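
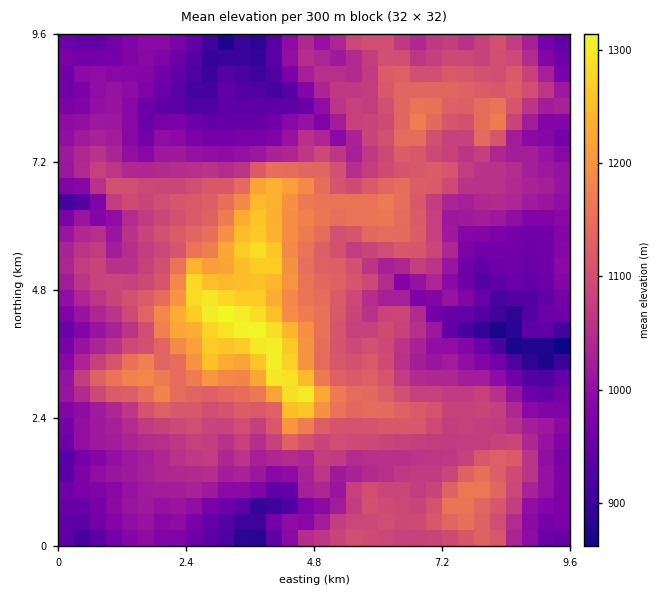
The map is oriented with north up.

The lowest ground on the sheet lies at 850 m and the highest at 1320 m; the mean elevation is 1060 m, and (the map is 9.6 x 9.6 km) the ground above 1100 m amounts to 28.9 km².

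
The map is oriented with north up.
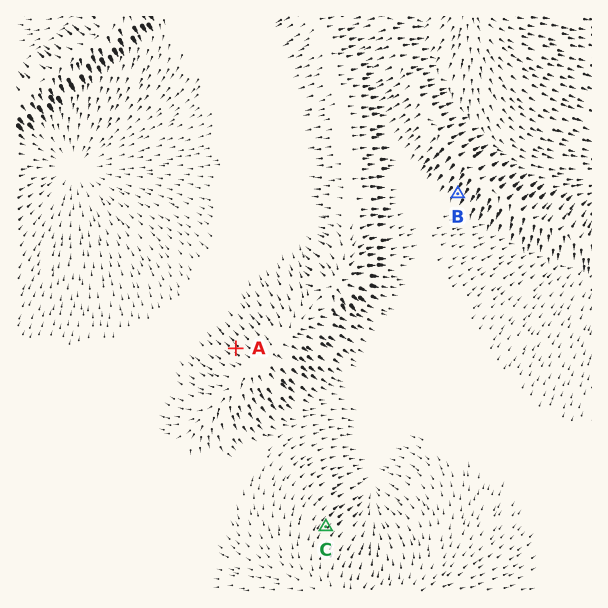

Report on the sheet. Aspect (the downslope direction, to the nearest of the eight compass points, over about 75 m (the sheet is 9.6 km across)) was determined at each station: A NW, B SW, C NE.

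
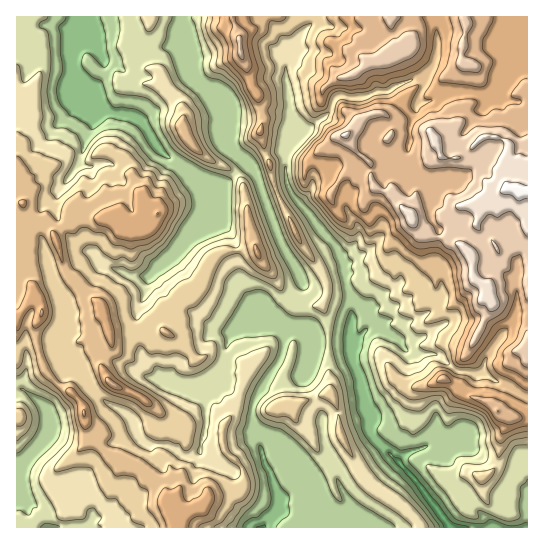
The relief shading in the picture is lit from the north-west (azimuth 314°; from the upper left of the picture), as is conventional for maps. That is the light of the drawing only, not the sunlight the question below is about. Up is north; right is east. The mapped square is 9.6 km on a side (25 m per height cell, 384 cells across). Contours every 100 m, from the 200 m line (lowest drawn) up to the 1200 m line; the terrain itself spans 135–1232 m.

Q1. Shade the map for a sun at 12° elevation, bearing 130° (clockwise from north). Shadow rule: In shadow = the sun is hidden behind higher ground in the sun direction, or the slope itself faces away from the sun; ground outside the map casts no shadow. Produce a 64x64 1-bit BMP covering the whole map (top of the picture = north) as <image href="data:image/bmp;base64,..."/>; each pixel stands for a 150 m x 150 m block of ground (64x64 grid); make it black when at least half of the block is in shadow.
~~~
<image width="64" height="64" href="data:image/bmp;base64,Qk0+AgAAAAAAAD4AAAAoAAAAQAAAAEAAAAABAAEAAAAAAAACAAATCwAAEwsAAAIAAAAAAAAA////AAAAAAAAQHABgABAAAgAYAHAAAAAmAHCAMAABACQAccAQAAMAIAB1wAAABAAoAH3AAAAEADwAD8AAAAgQPgAP4AAQA/w/ABsAAAA3/D+AEEAAAD/8H8AwYABAB/wfwABgAMAH/A/AAGAAw4B+D8AAYADDgHwPwAB5gMeBPC/AAHngBYEMP4AAff8HgZ4/gMB9/4cAPz+dgD3/h758GzgAGH+Pf/wYMAIYP49/jhhwAA8fn//PEPAAT5Gf/+eR0ABvwL//59HAAAeAP//30eBAAAA///PY8HAAAB+/+fj4cAAAH//w8dh4AAMY//Dx0HwABxH/+PEAfgAHEf/owwD/gAYcf+DDAD/ABh4/4McAP8EEPw/ARgAP4wwfB8BGAAf/GAsBAAYEB/44BYHABAAD/jgEwwAFCAH+cMDiAAWcAP7xwcMAA76Q/uOZ1+AH/9H+5423+AP70f3PzLf+A//b/9/MB/4B/+//3YwB/gD/N4fcAAAegHAOB74AHA6AeAgPvwAcYkL+Dh4/gTxwQ/4eHz/xvH4B/z4/v/A9vgP8fj+/+D/9Q/B+Pz//f/ABgP5/P///4AAE+P4/f/3gEA7h/n+D/gHYD8H+f+AeAJgPA/h/+AeAAF8D/H/4B4AAXgP8f/8DgABOA/x//+PAAC8D/D/8Y8AAPgf8P/wzwAA8B/gP9BPAA=="/>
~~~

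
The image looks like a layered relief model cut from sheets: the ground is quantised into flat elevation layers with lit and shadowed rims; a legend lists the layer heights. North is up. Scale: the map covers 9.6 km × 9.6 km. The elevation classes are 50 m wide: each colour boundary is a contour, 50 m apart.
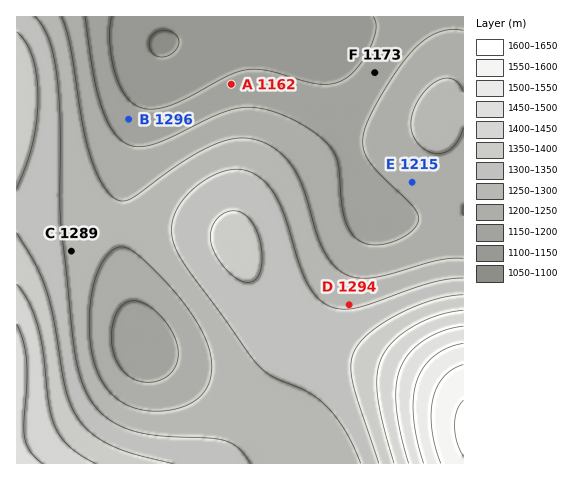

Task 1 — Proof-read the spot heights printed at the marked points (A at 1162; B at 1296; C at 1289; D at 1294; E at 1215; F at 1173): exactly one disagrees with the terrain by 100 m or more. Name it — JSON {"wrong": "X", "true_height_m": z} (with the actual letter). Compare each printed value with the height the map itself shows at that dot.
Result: {"wrong": "B", "true_height_m": 1171}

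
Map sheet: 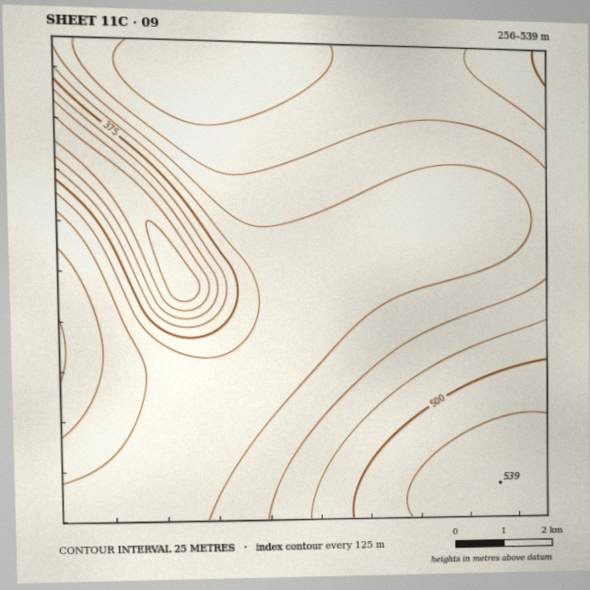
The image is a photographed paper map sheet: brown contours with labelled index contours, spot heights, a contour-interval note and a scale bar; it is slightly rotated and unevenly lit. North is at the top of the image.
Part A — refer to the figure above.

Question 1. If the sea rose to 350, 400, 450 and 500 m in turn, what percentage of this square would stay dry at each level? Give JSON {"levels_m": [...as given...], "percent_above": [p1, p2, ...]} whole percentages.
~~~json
{"levels_m": [350, 400, 450, 500], "percent_above": [93, 88, 41, 10]}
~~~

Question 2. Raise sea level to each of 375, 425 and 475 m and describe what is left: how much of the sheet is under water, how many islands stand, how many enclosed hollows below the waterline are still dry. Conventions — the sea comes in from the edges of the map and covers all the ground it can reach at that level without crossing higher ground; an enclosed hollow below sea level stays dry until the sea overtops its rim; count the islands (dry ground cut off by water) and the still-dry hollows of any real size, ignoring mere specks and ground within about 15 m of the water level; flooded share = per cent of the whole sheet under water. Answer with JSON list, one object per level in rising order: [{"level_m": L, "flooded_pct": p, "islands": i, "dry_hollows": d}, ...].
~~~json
[{"level_m": 375, "flooded_pct": 9, "islands": 0, "dry_hollows": 0}, {"level_m": 425, "flooded_pct": 39, "islands": 0, "dry_hollows": 0}, {"level_m": 475, "flooded_pct": 78, "islands": 0, "dry_hollows": 0}]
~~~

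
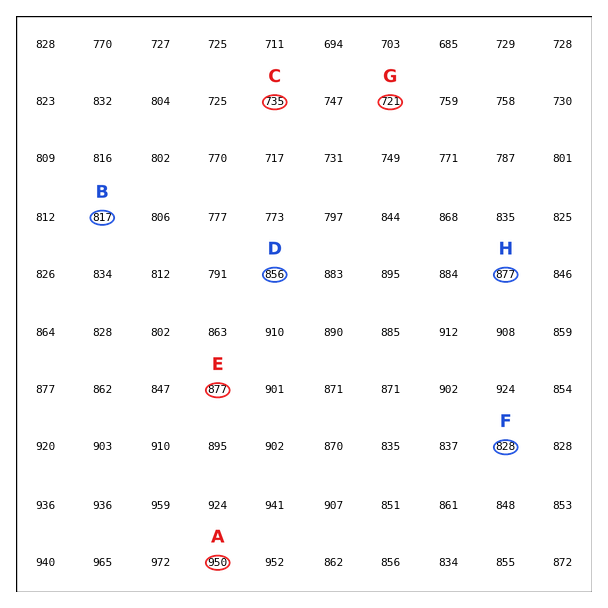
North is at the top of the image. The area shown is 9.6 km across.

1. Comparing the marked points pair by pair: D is higher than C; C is lower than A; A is higher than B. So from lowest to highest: C B D A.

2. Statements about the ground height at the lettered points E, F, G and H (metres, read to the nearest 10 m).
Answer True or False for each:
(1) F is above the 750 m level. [True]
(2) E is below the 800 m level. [False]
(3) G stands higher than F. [False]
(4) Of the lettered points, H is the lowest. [False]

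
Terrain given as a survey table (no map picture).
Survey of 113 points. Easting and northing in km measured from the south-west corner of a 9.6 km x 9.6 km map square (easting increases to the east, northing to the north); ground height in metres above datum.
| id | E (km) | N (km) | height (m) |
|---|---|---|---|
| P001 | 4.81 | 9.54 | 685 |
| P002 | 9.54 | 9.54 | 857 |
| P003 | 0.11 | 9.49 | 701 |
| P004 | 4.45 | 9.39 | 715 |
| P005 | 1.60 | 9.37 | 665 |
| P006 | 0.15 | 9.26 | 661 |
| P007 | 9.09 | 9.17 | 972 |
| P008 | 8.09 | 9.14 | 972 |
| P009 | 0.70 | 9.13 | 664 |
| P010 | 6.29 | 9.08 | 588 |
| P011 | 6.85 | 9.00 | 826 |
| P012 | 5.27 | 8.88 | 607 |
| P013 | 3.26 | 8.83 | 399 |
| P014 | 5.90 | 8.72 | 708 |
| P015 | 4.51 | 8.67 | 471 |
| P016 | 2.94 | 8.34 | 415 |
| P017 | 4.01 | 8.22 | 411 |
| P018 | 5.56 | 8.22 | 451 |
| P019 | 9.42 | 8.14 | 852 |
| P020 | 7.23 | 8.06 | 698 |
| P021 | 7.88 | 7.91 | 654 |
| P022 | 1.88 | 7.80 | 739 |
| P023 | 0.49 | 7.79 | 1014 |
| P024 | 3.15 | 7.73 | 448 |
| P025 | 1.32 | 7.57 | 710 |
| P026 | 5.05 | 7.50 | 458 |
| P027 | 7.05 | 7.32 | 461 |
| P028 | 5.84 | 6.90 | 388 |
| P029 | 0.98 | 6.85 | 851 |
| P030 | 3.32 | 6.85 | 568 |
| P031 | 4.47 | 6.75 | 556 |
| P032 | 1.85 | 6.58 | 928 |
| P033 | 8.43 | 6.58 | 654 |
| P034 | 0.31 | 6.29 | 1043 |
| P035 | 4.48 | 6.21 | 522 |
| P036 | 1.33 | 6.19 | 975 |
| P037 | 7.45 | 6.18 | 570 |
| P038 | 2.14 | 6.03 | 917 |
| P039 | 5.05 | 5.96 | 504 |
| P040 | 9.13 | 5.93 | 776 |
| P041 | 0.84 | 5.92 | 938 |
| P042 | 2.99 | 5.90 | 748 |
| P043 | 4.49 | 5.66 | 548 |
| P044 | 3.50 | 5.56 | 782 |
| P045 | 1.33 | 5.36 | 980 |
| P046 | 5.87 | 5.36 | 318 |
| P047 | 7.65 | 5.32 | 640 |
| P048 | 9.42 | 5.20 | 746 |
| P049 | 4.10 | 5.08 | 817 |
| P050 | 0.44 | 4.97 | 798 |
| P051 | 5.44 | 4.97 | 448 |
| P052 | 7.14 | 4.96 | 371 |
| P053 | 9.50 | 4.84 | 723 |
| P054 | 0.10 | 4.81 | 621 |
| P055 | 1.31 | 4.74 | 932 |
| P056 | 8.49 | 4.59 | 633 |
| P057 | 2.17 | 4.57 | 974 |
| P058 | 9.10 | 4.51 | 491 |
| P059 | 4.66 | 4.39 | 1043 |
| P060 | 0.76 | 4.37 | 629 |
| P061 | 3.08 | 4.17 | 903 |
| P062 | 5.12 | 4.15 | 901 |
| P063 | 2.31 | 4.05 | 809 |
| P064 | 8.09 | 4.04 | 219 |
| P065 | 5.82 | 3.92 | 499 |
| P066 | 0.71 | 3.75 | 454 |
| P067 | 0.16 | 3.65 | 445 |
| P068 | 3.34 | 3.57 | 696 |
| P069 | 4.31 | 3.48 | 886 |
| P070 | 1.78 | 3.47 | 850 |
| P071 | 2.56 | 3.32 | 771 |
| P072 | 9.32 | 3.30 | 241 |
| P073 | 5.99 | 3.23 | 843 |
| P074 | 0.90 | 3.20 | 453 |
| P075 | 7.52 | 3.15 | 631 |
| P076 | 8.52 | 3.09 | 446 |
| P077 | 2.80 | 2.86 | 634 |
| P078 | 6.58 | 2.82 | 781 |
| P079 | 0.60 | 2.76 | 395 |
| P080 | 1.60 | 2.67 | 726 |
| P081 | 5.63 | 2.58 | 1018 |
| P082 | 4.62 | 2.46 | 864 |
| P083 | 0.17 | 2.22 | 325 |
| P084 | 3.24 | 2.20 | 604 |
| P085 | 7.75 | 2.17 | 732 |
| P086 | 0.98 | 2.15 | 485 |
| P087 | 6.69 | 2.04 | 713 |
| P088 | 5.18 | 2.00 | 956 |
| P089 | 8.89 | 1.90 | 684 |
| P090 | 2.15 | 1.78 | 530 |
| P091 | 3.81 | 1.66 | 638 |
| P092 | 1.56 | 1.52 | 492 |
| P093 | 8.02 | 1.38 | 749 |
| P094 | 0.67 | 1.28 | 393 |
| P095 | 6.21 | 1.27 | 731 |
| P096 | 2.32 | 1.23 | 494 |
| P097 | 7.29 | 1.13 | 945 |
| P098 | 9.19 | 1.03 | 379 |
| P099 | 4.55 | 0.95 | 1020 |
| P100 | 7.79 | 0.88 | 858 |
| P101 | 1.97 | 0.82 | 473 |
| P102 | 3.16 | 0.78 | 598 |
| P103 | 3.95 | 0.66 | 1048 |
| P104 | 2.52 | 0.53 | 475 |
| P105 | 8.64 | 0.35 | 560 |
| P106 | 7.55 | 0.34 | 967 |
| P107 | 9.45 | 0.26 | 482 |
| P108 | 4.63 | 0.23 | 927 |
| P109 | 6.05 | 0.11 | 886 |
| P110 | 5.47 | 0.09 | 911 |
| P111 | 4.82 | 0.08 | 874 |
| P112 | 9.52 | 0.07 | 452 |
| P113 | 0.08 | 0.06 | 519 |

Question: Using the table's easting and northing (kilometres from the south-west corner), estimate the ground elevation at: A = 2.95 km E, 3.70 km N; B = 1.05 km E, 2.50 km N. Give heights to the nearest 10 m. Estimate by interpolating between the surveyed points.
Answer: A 730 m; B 480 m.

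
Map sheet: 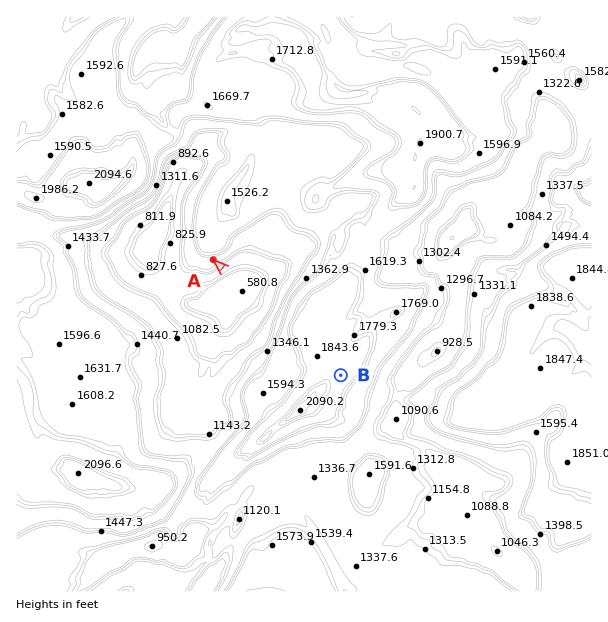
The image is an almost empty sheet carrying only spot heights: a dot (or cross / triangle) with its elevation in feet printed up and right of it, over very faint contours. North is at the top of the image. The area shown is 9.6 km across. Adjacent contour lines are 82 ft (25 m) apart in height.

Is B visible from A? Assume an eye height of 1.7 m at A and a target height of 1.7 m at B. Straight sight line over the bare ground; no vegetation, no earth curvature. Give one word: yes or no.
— no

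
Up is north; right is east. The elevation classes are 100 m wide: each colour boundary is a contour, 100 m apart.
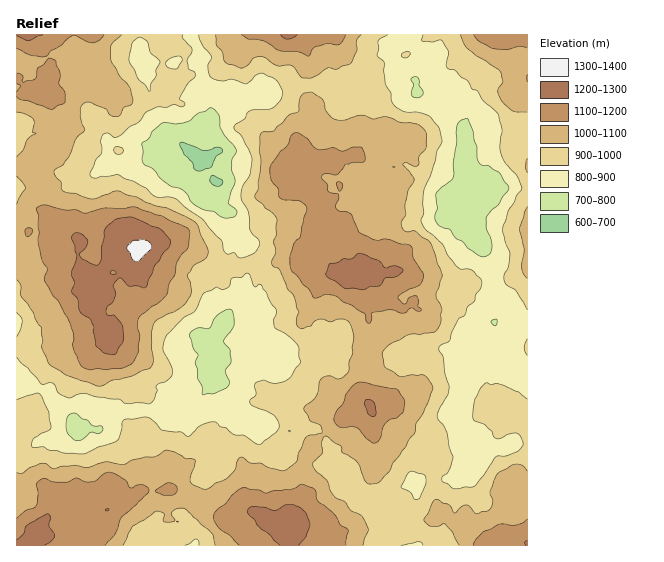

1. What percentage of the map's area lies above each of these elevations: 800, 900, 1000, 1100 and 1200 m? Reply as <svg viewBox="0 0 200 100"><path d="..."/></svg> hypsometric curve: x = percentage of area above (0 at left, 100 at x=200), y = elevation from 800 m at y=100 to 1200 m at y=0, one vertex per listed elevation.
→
<svg viewBox="0 0 200 100"><path d="M189 100l-42-25-56-25-52-25-31-25"/></svg>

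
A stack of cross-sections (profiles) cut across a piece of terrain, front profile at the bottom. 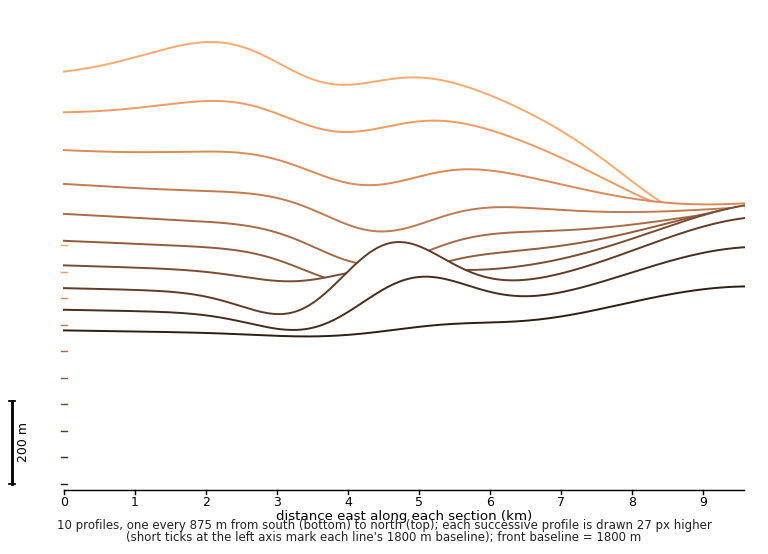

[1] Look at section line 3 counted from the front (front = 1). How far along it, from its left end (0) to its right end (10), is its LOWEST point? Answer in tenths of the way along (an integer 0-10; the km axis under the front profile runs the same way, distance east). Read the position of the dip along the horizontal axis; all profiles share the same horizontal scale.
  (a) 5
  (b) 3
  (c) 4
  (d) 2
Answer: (b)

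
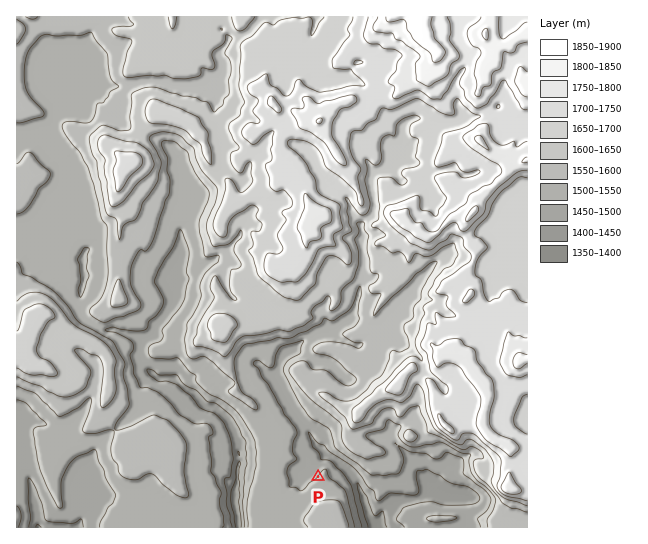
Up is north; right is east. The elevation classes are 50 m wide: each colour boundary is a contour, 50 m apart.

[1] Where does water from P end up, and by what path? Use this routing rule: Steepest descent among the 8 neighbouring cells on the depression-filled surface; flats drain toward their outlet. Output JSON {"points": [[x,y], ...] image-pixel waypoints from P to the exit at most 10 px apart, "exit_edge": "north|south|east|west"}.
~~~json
{"points": [[318, 477], [311, 466], [322, 458], [333, 458], [343, 466], [354, 477], [359, 487], [363, 498], [367, 509], [370, 519], [375, 527]], "exit_edge": "south"}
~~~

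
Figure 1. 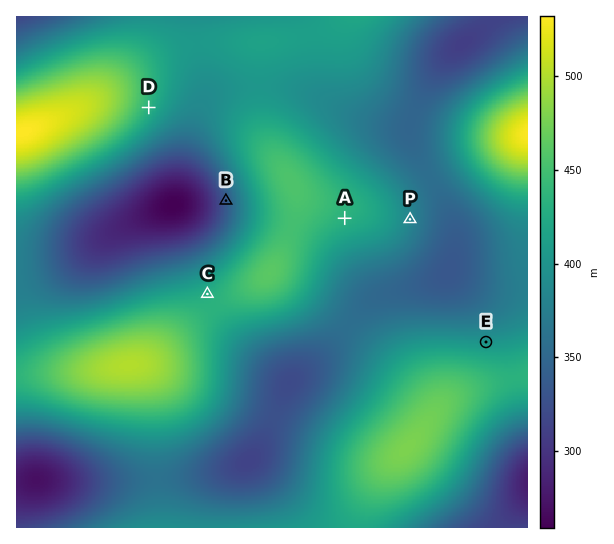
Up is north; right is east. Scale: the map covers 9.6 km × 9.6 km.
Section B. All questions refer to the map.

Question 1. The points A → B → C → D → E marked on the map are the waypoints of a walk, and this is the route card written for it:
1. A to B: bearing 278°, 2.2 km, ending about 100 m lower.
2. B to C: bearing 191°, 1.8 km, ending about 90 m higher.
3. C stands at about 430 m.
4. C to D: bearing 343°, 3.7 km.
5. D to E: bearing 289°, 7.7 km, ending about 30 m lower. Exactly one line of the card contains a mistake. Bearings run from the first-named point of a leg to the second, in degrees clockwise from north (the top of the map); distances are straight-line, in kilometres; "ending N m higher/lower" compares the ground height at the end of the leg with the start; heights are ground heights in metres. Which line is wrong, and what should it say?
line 5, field bearing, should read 125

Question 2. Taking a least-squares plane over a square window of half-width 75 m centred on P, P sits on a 4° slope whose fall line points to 96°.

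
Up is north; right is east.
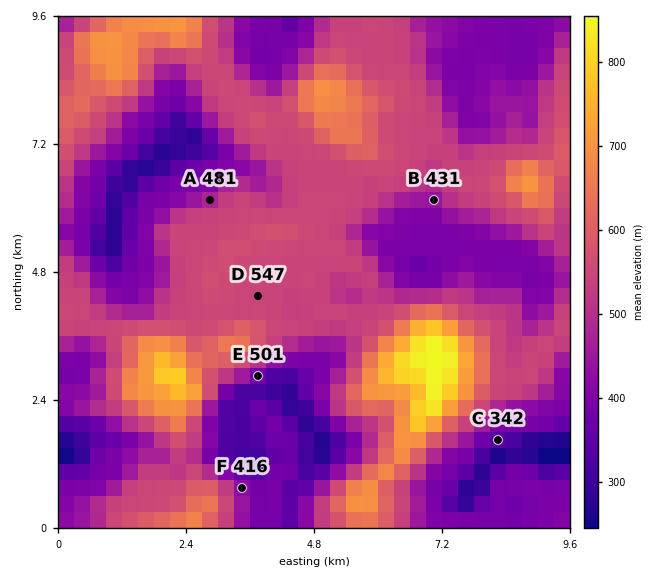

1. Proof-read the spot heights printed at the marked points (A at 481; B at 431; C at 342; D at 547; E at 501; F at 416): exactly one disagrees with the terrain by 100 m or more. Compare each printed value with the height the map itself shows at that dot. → E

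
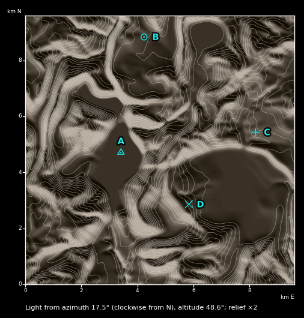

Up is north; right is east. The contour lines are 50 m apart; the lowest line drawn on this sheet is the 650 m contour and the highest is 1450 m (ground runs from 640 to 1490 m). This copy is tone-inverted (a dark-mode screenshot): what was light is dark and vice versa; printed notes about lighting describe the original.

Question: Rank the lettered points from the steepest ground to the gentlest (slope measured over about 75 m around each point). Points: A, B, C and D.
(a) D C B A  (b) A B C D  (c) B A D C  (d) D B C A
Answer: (a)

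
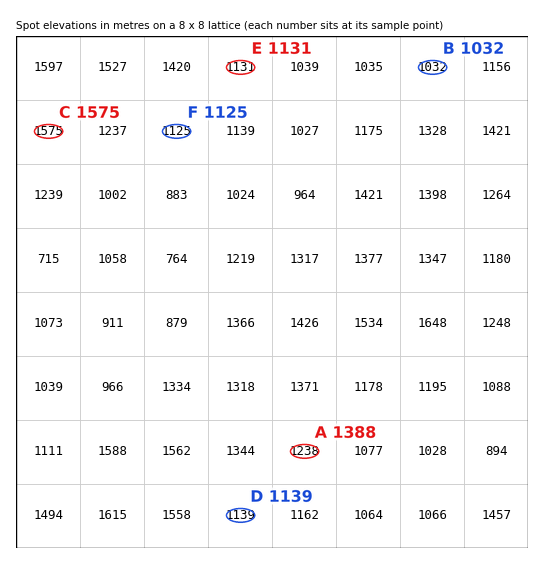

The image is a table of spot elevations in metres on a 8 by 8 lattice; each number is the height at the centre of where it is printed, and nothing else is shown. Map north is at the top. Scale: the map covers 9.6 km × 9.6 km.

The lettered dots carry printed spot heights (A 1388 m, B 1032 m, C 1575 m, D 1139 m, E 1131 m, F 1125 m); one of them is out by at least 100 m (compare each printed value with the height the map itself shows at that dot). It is A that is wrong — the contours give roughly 1238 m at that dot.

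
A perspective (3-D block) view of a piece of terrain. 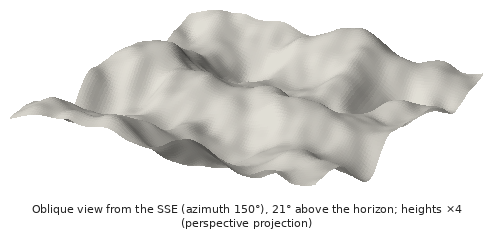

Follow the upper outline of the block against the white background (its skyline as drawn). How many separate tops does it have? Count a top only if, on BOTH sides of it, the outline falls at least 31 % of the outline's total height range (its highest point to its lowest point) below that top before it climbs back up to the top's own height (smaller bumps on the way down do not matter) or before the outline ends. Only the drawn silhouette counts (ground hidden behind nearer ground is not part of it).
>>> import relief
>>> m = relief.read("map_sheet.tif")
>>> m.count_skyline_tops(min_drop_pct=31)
1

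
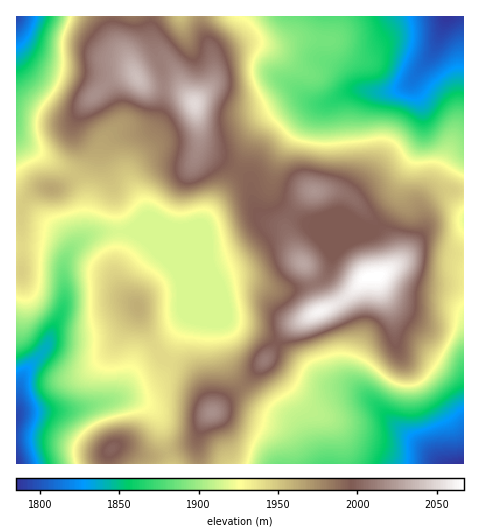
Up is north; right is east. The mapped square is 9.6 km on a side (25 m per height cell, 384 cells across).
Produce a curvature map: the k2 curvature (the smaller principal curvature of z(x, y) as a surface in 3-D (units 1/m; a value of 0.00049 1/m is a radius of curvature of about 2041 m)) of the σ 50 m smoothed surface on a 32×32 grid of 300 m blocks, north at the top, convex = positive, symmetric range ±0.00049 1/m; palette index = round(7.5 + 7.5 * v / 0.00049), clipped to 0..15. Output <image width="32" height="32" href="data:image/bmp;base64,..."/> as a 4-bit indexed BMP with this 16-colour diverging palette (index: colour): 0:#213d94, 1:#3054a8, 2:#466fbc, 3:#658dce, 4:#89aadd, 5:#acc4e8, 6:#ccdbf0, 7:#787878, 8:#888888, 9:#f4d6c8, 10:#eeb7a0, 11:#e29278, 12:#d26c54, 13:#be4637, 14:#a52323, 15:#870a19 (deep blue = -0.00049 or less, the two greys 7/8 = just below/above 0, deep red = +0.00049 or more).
<image width="32" height="32" href="data:image/bmp;base64,Qk12AgAAAAAAAHYAAAAoAAAAIAAAACAAAAABAAQAAAAAAAACAAATCwAAEwsAABAAAAAAAAAAlD0hAKhUMAC8b0YAzo1lAN2qiQDoxKwA8NvMAHh4eACIiIgAyNb0AKC37gB4kuIAVGzSADdGvgAjI6UAGQqHADd3eqhnZHdYhWeHeId4dWdIh2m6hUWGRmVnd3eHd0Z4SHZXmXVEZnZmd3eIiGNWdyRDIiNERIu5VWZ4iIYldmYVVVMjRmR5llVWZ3dSNWZmCKiIdmdld3VWVWZmMlZ3ZQOYd4dndWdlWIVVZUSKl3RARniIZ3Z3dWuVRGVVmoZzkwV3h2d2d2VnMkM1VYhWg4YFh3d3ZmVUVFeHUzRmaJR4EHiIiGV3dFd3mYZEV4d1iWBoiJlld3NoZGl2VnZ3VphgV4eIdXd0dkMANniGVleYUHiHd2Z3ZmVnhAaomHRHh1FpmHZnd1VmebcjmImlN3dkRndmd3dFd2dzcxNXdjd3ZlREZ3d2Noh2Vnd1RmdkdlZ2ZlZEREeHh1V3Z2ZYdHV3ZolkRUM2h2ZnRYdld0V4qGaIVWmFNndmmXeGZodpeYZnd1Zpp1aIVph3d3VoiHY0Z3ZnZ4h2eFaHZ3eGSHVTR3Z3d1Z3dmhkdmd4mDVnNZl1Z3dlVmdnhVZmaJhDeEeYZURVVXdWZWZlZmaHQ3hVd4l0VjapVWZ2VVZ1ZkR4dVeZZIgml3dmVWZTMiNGd2ZVVmaXNmWIVEZ4hmd0NodWVWd3hVdFd0Nnd3d5l0R3VUeZd3V2J4dGd3eId4hkV0VYmIh3c0mVaGZ3iIeIhUdGVniHWHJmRHdXh4iHeIZW"/>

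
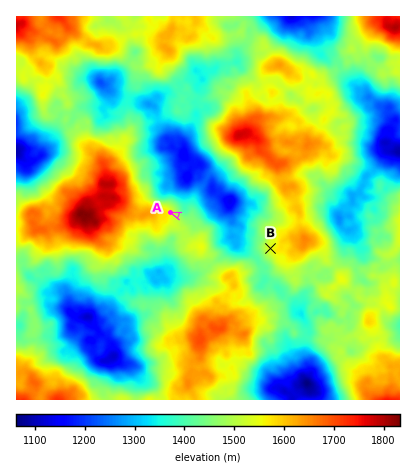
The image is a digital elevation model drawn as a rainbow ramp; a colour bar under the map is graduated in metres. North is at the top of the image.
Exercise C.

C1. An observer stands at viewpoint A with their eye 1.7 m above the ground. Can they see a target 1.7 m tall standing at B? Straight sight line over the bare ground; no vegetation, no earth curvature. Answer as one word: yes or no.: yes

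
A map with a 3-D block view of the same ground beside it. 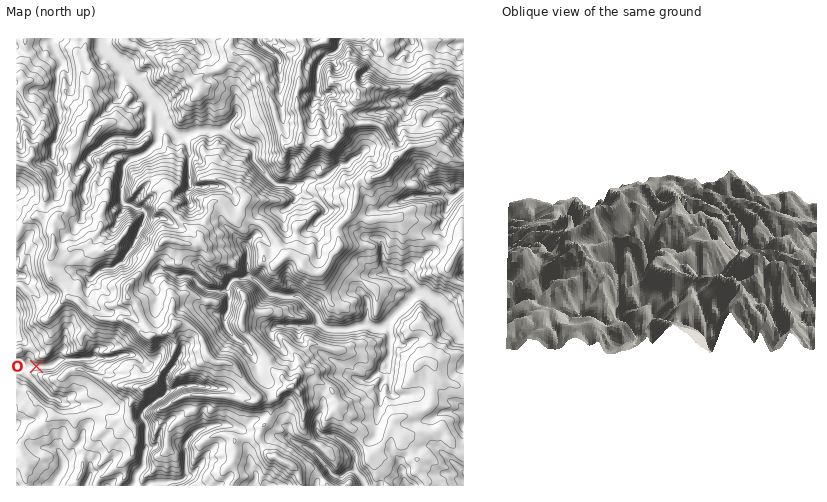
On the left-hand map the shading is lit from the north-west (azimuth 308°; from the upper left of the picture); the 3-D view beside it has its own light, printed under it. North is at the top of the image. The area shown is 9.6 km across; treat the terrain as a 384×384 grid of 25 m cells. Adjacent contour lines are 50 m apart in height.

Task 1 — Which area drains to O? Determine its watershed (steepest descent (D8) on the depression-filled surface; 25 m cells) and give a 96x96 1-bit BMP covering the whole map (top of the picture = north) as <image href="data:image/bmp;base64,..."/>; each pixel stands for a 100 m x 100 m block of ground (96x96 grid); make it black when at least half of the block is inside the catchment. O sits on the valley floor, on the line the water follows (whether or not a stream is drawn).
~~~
<image width="96" height="96" href="data:image/bmp;base64,Qk2+BAAAAAAAAD4AAAAoAAAAYAAAAGAAAAABAAEAAAAAAIAEAAATCwAAEwsAAAIAAAAAAAAA////AAAAAAAAAAAAAAAAAAAAAAAAAAAAAAAAAAAAAAAAAAAAAAAAAAAAAAAAAAAAAAAAAAAAAAAAAAAAAAAAAAAAAAAAAAAAAAAAAAAAAAAAAAAAAAAAAAAAAAAAAAAAAAAAAAAAAAAAAAAAAAAAAAAAAAAAAAAAAAAAAAAAAAAAAAAAAAAAAAAAAAAAAAAAAAAAAAAAAAAAAAAAAAAAAAAAAAAAAAAAAAAAAAAAAAAAAAAAAAAAAAAAAAAAAAAAAAAAAAAAAAAAAAAAAAAAAAAAAAAAAAAAAAAAAAAAAAAAAAAAAAAAAAAAAAAAAAAAAAAAAAAAAAAAAAAAAAAAAAAAAAAAAAP4AAAAAAAAAAAAAA/8AAAAAAAAAAADwH/8AAAAAAAAAAAP4f/+AAAAAAAAAAAP////AAAAAAAAAAAP////gAAAAAAAAAAH////gAAAAAAAAAAB////wAAAAAAAAAAB////wAAAAAAAAAAB////wAAAAAAAAAAB////wAAAAAAAAAAB///jwAAAAAAAAAAB///AAAAAAAAAAAAB//+AAAAAAAAAAAAB//8AAAAAAAAAAAAB/4AAAAAAAAAAAAAA/gAAAAAAAAAAAAAAfAAAAAAAAAAAAAAAOAAAAAAAAAAAAAAAAAAAAAAAAAAAAAAAAAAAAAAAAAAAAAAAAAAAAAAAAAAAAAAAAAAAAAAAAAAAAAAAAAAAAAAAAAAAAAAAAAAAAAAAAAAAAAAAAAAAAAAAAAAAAAAAAAAAAAAAAAAAAAAAAAAAAAAAAAAAAAAAAAAAAAAAAAAAAAAAAAAAAAAAAAAAAAAAAAAAAAAAAAAAAAAAAAAAAAAAAAAAAAAAAAAAAAAAAAAAAAAAAAAAAAAAAAAAAAAAAAAAAAAAAAAAAAAAAAAAAAAAAAAAAAAAAAAAAAAAAAAAAAAAAAAAAAAAAAAAAAAAAAAAAAAAAAAAAAAAAAAAAAAAAAAAAAAAAAAAAAAAAAAAAAAAAAAAAAAAAAAAAAAAAAAAAAAAAAAAAAAAAAAAAAAAAAAAAAAAAAAAAAAAAAAAAAAAAAAAAAAAAAAAAAAAAAAAAAAAAAAAAAAAAAAAAAAAAAAAAAAAAAAAAAAAAAAAAAAAAAAAAAAAAAAAAAAAAAAAAAAAAAAAAAAAAAAAAAAAAAAAAAAAAAAAAAAAAAAAAAAAAAAAAAAAAAAAAAAAAAAAAAAAAAAAAAAAAAAAAAAAAAAAAAAAAAAAAAAAAAAAAAAAAAAAAAAAAAAAAAAAAAAAAAAAAAAAAAAAAAAAAAAAAAAAAAAAAAAAAAAAAAAAAAAAAAAAAAAAAAAAAAAAAAAAAAAAAAAAAAAAAAAAAAAAAAAAAAAAAAAAAAAAAAAAAAAAAAAAAAAAAAAAAAAAAAAAAAAAAAAAAAAAAAAAAAAAAAAAAAAAAAAAAAAAAAAAAAAAAAAAAAAAAAAAAAAAAAAAAAAAAAAAAAAAAAAAAAAAAAAAAAAAAAAAAAAAAAAAAAAAAAAAAAAAAAAAAAAAAAAAAAAAAAAAAAA="/>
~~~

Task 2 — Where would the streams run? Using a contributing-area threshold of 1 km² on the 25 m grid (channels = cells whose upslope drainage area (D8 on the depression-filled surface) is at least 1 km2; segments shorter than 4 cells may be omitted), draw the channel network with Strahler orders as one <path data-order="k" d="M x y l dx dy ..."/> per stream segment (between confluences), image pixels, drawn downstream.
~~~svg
<path data-order="2" d="M355 471l8 9 0 2 2 3"/><path data-order="1" d="M63 462l-1 8-7 10-2 5"/><path data-order="1" d="M297 443l12 6 5 4 14 15 1 3 6 5 7 0 7-5 6 0"/><path data-order="1" d="M335 436l13 9 6 7 1 2 0 17"/><path data-order="1" d="M204 428l-7 3-11 12 0 34-3 3-7 2-25 1-4 2"/><path data-order="1" d="M60 401l0-1-4-2-4 0-3-1-24-25 0-2-3-2"/><path data-order="1" d="M381 389l0-4 3-5 0-9 2-2"/><path data-order="1" d="M178 387l-6 4-4 0-6 7-4 1-5 5-3 1-9 9 2 5 3 3 0 27-2 7 0 10-7 8-1 2 0 6-3 3"/><path data-order="1" d="M361 380l8 0 12-10 5-1"/><path data-order="2" d="M22 368l-5 0"/><path data-order="2" d="M388 368l0-10 2-3 0-25-2-4 2-6"/><path data-order="1" d="M112 358l-15 0-3-1-2 1-9 0-1 1-22 0-7 6-4 1-21 0-1 2-5 0"/><path data-order="1" d="M231 334l-3-4-3-4 0-10 4-7 0-16-1-1 0-4"/><path data-order="1" d="M283 326l31 0 1-2 6 0"/><path data-order="2" d="M321 324l4 4 3 1 21 0 8-3 7 0 1-2 5 2 4 2 7 0 9-8"/><path data-order="3" d="M390 320l24-25 5-2"/><path data-order="3" d="M419 293l4 0 8 6 6 2 10 11 5 10 4 7 7 6"/><path data-order="2" d="M228 288l2-6 4-3 8 0 7-2"/><path data-order="1" d="M90 279l1 0 8-8 5-3 8 0 6-4 4-1 14-21 0-3 9-21 0-6-4-3-4 0-8-5-4 0-3-2 0-19 2-7 0-9 7-8 14-5 13-13 0-13 2-4 0-8"/><path data-order="2" d="M249 277l7 3 15 14 6 0 6 2 15 0 2 2 16 16 3 6 0 3 2 1"/><path data-order="1" d="M395 273l2 0 3 2 5 0 12 12 2 6"/><path data-order="1" d="M159 270l10 2 7 5 6 0 1-2 7 2 3 1 7 8 8 5 16 0 4-3"/><path data-order="1" d="M246 246l2 3 0 26 1 2"/><path data-order="1" d="M326 209l0-1-10-10-2-1-5 0-7-3-7-7-4 0-1-1"/><path data-order="1" d="M421 196l33 0"/><path data-order="2" d="M454 196l9-7"/><path data-order="1" d="M85 190l2-9 5-11 0-4-4-7 1-4 5-4 5-3 9-8 4-2 14 0 1 1 9 0 2-1 9-11 0-16 1-4 3-2 0-5"/><path data-order="2" d="M290 186l-13-2-3-1-19-22-2-2 0-10-2-2-13-5-13-10-3-1"/><path data-order="1" d="M189 184l0-33-4-13-3 0-2-3"/><path data-order="1" d="M351 160l-4 5-6 0-2 1-10 9-8 5-14 0-3 3-4 1-10 2"/><path data-order="1" d="M54 144l3-5 0-6 3-6 0-16-4-11 0-15 1-1 0-13 5-8-1-3-6-7 0-3-3-6 0-5"/><path data-order="2" d="M180 135l-4 0-12-12-2 0-2-7"/><path data-order="2" d="M222 131l-25 0-8 3-9 1"/><path data-order="2" d="M160 116l-2-9-7-7"/><path data-order="1" d="M237 111l-1 6-14 14"/><path data-order="1" d="M412 102l14-9 9-1 10-7 9 3 2 2 3 7 4 3"/><path data-order="2" d="M151 100l-7-11-38-38-3-5 0-7"/><path data-order="1" d="M318 93l0-23 1-1 0-4 3-5 5-5 6-1 3-3 4-4 0-6 3-2 21 0"/><path data-order="1" d="M279 61l0-3-6-5-11-7-4-4 0-3"/><path data-order="1" d="M164 39l-19 0"/>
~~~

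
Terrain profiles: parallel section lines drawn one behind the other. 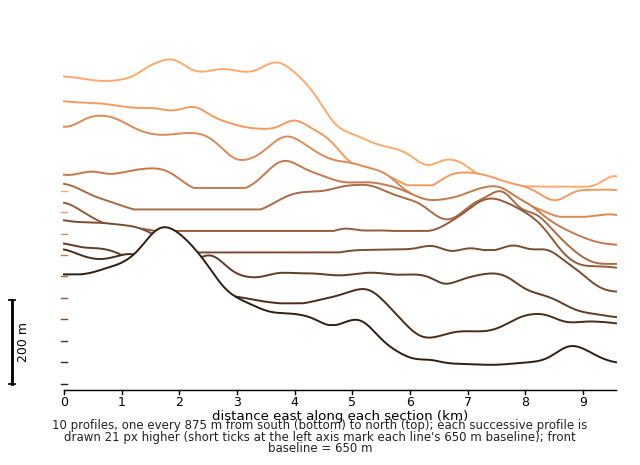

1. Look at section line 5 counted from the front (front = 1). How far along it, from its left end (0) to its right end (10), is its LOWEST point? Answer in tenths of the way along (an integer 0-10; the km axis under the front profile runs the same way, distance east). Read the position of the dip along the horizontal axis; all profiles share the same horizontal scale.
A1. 10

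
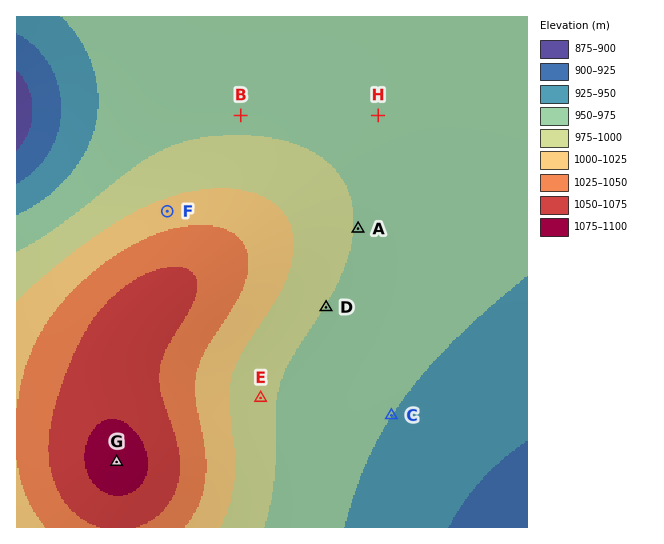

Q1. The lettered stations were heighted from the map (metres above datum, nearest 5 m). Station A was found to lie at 975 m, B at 970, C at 950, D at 975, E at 980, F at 1010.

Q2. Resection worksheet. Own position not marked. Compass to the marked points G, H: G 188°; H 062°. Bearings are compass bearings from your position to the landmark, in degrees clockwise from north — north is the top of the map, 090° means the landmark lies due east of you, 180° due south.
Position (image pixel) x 148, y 238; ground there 1025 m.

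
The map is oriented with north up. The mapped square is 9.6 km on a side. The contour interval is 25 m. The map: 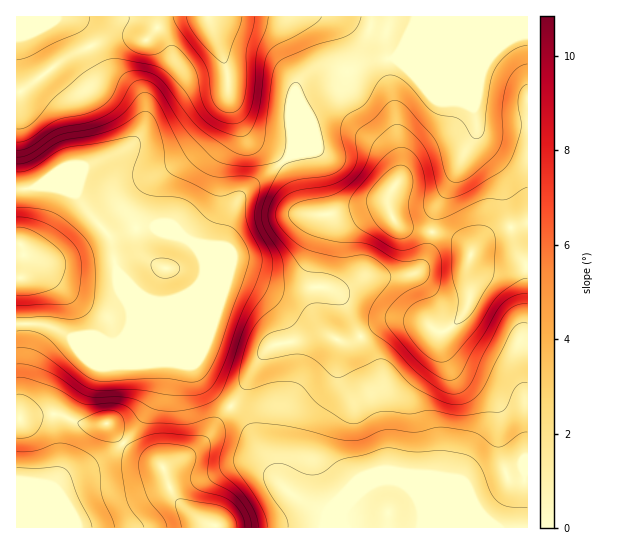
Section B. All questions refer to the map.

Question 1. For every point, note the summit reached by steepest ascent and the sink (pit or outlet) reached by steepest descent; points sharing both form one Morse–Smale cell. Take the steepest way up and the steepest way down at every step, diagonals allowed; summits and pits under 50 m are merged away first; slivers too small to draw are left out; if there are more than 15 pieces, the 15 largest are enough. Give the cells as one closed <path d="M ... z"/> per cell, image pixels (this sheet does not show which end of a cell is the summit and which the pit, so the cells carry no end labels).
<path d="M527 16l-110 0-8 21-15 22-25 2-20 10-31-2-12 6-7 7-8 24 1 44-3 7-49 40-12 25-5 27-6 10-12 12-5 12-15 13-18 5-14 1 24 24 23 51 26 26 5 2 5-4 19-35 8-12 10-9 42-9 15 0 11 5 10 0 24-14 18-7 32 3 10 8 7 1 8-4 13-13 8-21-3-31 4-12 15-15 11-5 30-9z"/><path d="M415 16l-398 0-1 173 37-2 22 6 16 22 18 20 8 36 24 24 13 6 13 0 18-5 15-13 5-12 12-12 7-14 4-23 12-25 49-40 3-7-1-44 8-24 7-7 12-6 31 2 20-10 25-2 17-25 5-13z"/><path d="M527 223l-25 6-15 7-15 15-4 12 3 26-2 12-6 14-17 16-11 0-8-7-9-3-25-1-18 7-24 14-10 0-11-5-15 0-42 9-10 9-22 39-10 13 17 19 11 21 10 13 11 24 18 16 27 14-2 15 10 0 14-22 15-15 20-11 19 3 12 10 8 17 1 18 99-1 3-13 0-32 1-8 3-3z"/><path d="M118 272l1 9 12 28-2 18-4 8-7 6-8 2-7-4-28 0-24-12-10-3-25 1 0 93 6 1 17-4 22 0 21 9 25 0 24 27 27 12 5 5 24-12 11-8 33-42-12-9-19-20-23-51-27-27-9-4z"/><path d="M61 415l-22 0-23 4 1 109 198-1-17-8-22-20-7-12-5-18-6-6-27-12-24-27-25 0z"/><path d="M53 187l-19 0-18 3 0 133 31 2 28 14 28 0 7 4 8-2 7-6 4-8 2-18-14-32-6-39-20-23-16-22z"/><path d="M231 407l-33 41-11 8-23 11 5 20 7 12 22 20 12 6 4 0 1 3 107 0 3-7 0-8-27-14-18-16-11-24-10-13-11-21z"/><path d="M391 480l-13 1-16 10-15 15-14 21 88 1 0-18-5-13-10-12z"/><path d="M527 472l-3 10-2 46 6-1z"/>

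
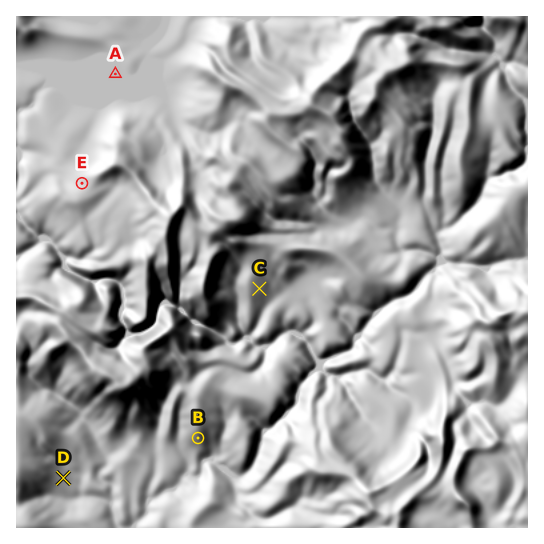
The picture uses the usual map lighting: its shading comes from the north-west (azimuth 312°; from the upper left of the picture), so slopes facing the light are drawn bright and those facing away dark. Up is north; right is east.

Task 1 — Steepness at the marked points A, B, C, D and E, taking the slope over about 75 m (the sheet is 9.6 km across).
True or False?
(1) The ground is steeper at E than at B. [False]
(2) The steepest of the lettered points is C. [False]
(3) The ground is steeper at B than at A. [True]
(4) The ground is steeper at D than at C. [False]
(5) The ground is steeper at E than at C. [False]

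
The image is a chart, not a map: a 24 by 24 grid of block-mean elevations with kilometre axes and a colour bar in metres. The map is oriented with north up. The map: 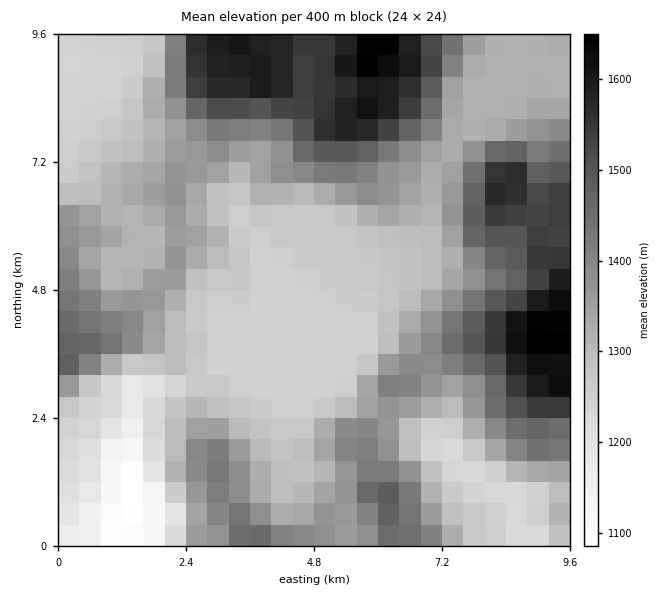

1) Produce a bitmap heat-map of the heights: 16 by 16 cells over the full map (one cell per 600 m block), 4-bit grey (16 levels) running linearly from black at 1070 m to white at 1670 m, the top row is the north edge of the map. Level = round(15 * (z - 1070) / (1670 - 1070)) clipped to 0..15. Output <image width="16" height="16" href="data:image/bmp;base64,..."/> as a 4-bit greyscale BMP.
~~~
<image width="16" height="16" href="data:image/bmp;base64,Qk32AAAAAAAAAHYAAAAoAAAAEAAAABAAAAABAAQAAAAAAIAAAAATCwAAEwsAABAAAAAAAAAAAAAAABEREQAiIiIAMzMzAERERABVVVUAZmZmAHd3dwCIiIgAmZmZAKqqqgC7u7sAzMzMAN3d3QDu7u4A////ACETeZiIqGVFMROIZnmnVEVCFYhlaIZFd0Mld1V4dFeaVDRlVFeHac2WRVRERYiK3qmGVEREaKzumIZVRFVXi96GZ2VFVVZ5vYdndVVVVnq8dmdlVVZ2jMxWd3Z4iHeMy1VniHm7mHiZRVerq83KdndEWM3czdt2ZkRY3dzO7IZm"/>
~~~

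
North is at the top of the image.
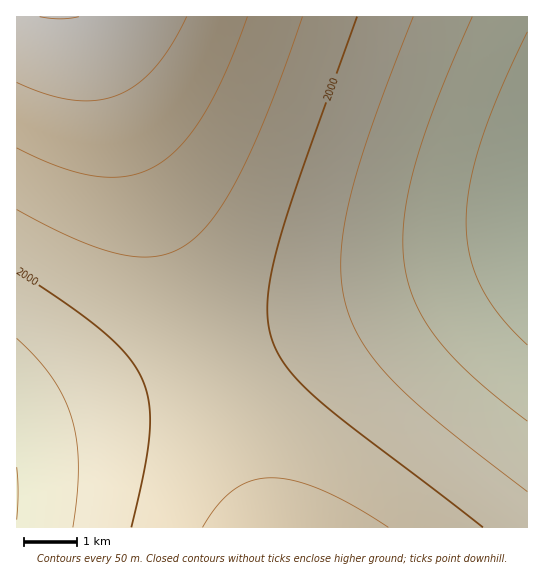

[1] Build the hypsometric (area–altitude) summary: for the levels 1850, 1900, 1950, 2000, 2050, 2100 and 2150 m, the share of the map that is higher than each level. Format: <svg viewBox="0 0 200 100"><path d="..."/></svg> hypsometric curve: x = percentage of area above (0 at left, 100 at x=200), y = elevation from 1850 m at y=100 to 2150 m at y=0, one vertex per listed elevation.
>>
<svg viewBox="0 0 200 100"><path d="M190 100l-19-17-29-16-42-17-54-17-23-16-14-17"/></svg>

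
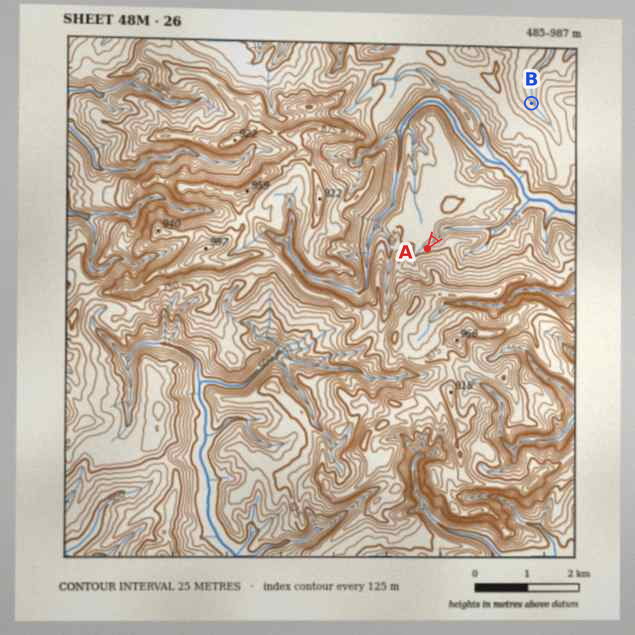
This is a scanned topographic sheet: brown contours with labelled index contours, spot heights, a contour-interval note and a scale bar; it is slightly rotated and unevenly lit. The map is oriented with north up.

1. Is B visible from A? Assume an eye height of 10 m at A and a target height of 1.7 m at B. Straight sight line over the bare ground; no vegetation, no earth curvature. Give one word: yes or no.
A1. no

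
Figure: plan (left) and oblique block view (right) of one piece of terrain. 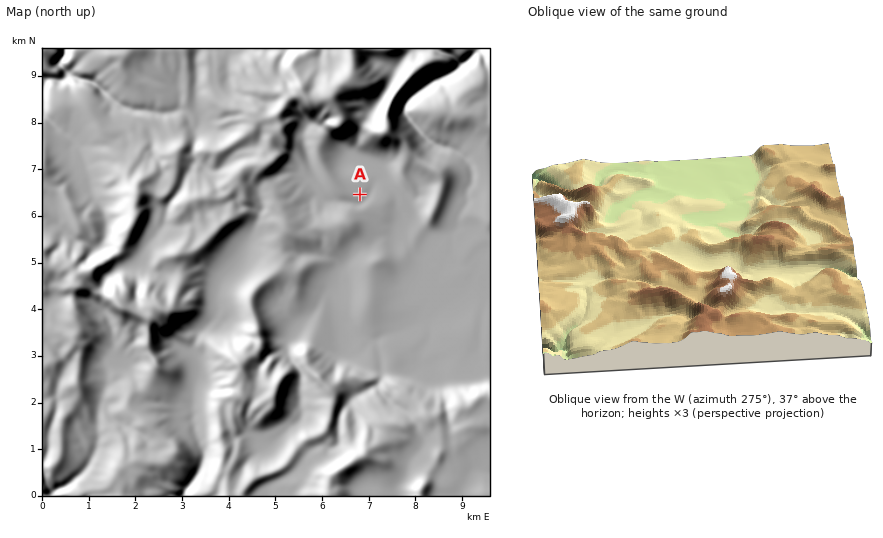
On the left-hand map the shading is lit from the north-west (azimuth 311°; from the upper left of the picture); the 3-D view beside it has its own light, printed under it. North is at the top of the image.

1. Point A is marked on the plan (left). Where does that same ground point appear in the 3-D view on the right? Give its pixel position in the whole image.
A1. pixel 635 212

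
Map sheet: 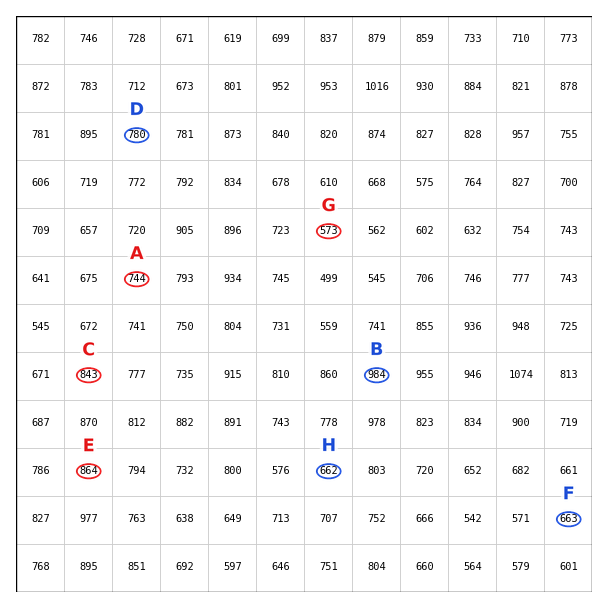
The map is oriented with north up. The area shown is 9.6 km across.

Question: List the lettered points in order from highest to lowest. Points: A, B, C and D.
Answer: B C D A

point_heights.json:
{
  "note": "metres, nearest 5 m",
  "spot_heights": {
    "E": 865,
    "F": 665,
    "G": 575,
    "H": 660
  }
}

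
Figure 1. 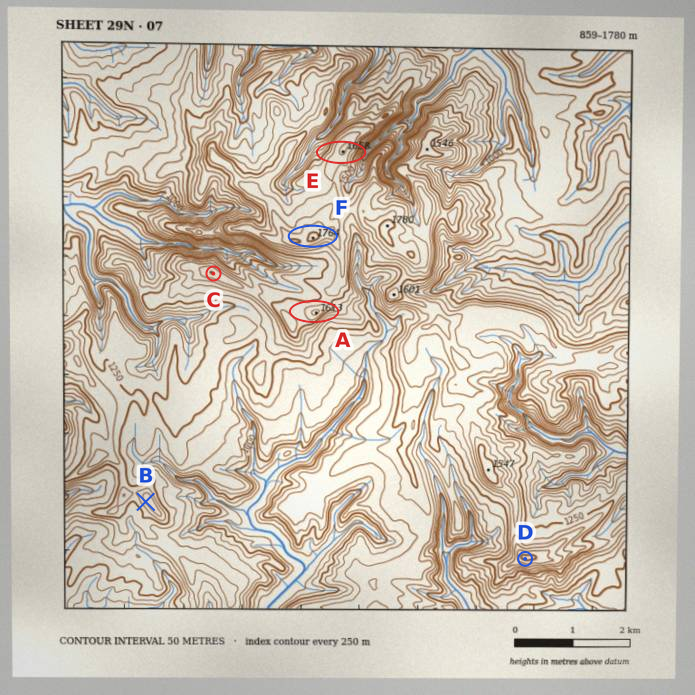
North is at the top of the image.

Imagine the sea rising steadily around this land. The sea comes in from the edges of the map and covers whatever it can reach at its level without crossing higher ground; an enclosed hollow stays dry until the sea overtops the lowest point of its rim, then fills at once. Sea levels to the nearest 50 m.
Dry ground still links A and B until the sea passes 1250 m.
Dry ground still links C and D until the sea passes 1350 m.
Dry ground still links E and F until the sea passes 1600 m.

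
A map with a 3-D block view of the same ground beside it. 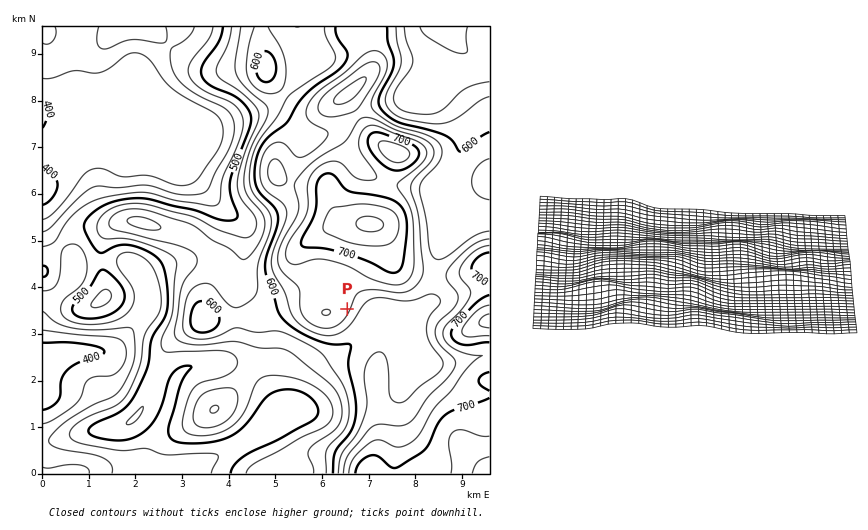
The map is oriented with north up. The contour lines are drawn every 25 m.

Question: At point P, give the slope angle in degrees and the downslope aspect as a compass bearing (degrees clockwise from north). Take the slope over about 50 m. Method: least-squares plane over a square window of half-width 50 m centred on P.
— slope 5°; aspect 109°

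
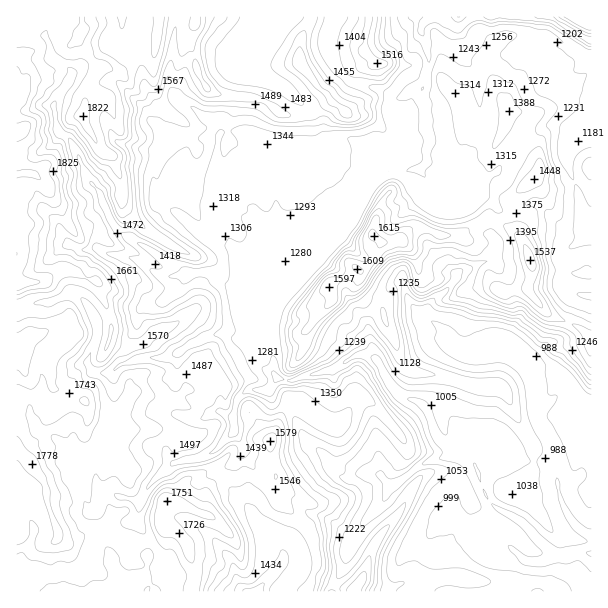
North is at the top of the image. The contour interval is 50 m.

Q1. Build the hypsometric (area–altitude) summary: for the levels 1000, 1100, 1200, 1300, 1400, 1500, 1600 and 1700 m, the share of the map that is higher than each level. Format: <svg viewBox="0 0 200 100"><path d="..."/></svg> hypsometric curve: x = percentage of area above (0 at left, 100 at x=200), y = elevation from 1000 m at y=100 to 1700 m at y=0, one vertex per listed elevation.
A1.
<svg viewBox="0 0 200 100"><path d="M187 100l-16-14-12-15-35-14-33-14-29-14-20-15-21-14"/></svg>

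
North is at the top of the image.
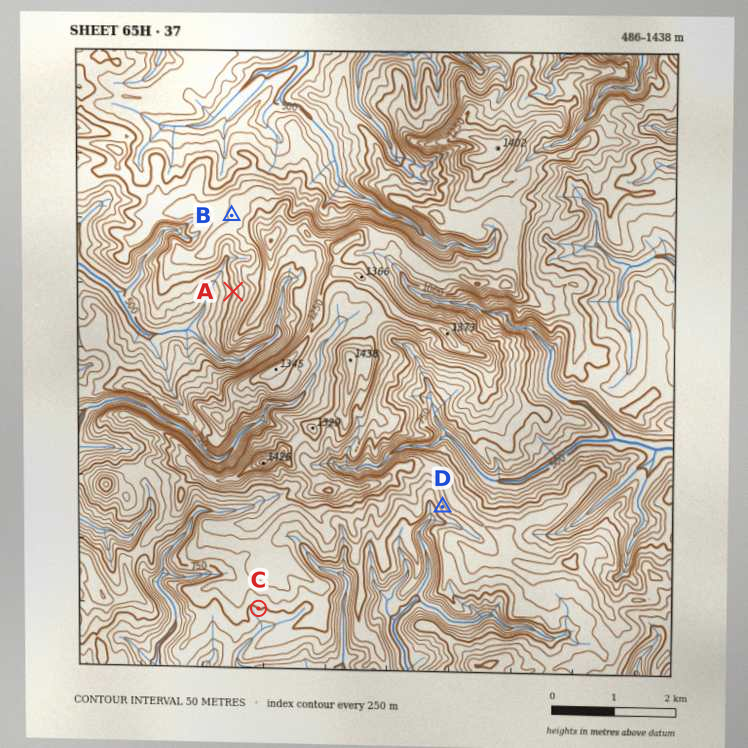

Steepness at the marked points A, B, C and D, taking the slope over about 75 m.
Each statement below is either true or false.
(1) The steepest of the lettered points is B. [false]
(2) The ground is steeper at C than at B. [true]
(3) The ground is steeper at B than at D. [false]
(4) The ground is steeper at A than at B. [true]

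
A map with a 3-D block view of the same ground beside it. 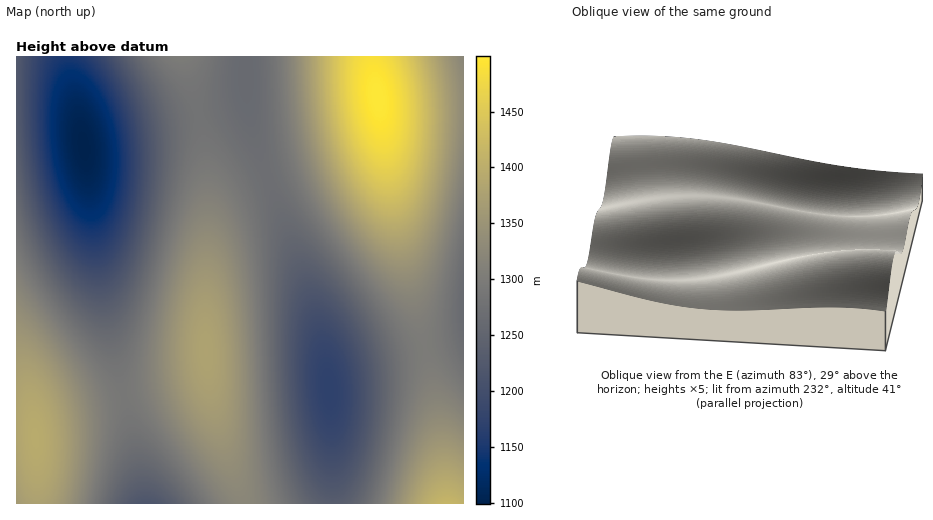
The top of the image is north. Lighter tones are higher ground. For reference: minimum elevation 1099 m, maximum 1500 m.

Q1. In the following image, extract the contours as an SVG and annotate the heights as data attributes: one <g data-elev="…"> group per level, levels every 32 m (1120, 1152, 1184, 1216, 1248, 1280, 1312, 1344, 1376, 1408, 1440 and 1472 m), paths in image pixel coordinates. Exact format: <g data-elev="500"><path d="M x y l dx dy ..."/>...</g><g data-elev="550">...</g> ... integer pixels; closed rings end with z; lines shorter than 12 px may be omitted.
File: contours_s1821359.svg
<g data-elev="1120"><path d="M85 200l-8-6-8-14-6-17-3-20-1-21 3-17 6-11 7-4 5 1 5 4 11 13 8 19 4 21 0 22-5 18-4 7-4 4-5 2z"/></g><g data-elev="1152"><path d="M77 57l17 14 15 23 10 26 5 27 0 31-7 30-5 12-6 9-5 5-7 2-7-1-7-4-13-15-11-23-8-29-4-34 1-34 5-25 4-9 5-5"/></g><g data-elev="1184"><path d="M329 436l-7-6-6-11-4-15-2-17 0-18 3-15 4-9 6-4 9 4 8 11 6 14 3 19-1 19-4 16-7 10-3 2z"/><path d="M102 57l16 25 12 27 6 28 2 29-5 37-10 33-6 12-6 8-7 6-8 2-7-1-7-4-15-15-13-22-11-28-7-31-4-36 0-38 3-32"/></g><g data-elev="1216"><path d="M329 483l-7-4-6-6-10-19-8-27-5-33-2-40 3-33 7-20 5-5 6-3 8 2 9 6 10 9 9 13 13 28 7 30 0 19-1 18-4 19-5 17-7 14-7 9-7 5z"/><path d="M117 57l17 29 11 28 5 29 0 31-7 45-13 40-7 14-7 9-8 7-9 2-8-2-8-4-17-17-17-26-12-29-9-33-5-37-3-43 1-43"/></g><g data-elev="1248"><path d="M114 503l6-12 7-10 7-5 9-2 8 2 9 5 11 10 10 12"/><path d="M310 503l-12-21-10-30-6-35-3-43-1-53 3-42 7-22 4-5 6-2 8 2 12 8 14 13 15 18 21 34 7 16 5 17 4 31-4 37-11 45-14 32"/><path d="M132 57l17 28 10 24 5 26 0 28-7 46-14 53-14 36-7 11-7 7-6 3-6 0-13-4-16-14-17-20-14-23-11-24-9-27-6-30"/></g><g data-elev="1280"><path d="M99 503l11-34 8-20 8-12 8-3 12 5 15 14 21 24 18 26"/><path d="M287 503l-10-33-7-44-3-51-5-121-5-45-5-17-7-16-34-53-6-14 1-16 9-36"/><path d="M463 367l-9-25-3-25 3-33 9-47"/><path d="M150 57l36 45 5 11 1 12-14 59-32 113-14 40-6 12-6 7-8 2-10-4-14-13-18-19-18-24-15-22-11-22-9-23"/><path d="M271 57l6 84 4 22 7 18 8 17 13 20 70 93 13 22 7 20 2 24-3 32-11 45-14 49"/></g><g data-elev="1312"><path d="M85 503l8-36 5-29 0-22-3-20-7-17-12-20-59-84"/><path d="M263 503l-5-44-6-140-7-51-6-27-9-21-10-14-6-4-6-2-8 4-8 9-9 16-9 24-10 35-9 36-4 27-1 22 4 23 10 23 16 25 43 59"/><path d="M463 409l-12-12-11-7-8 0-7 5-7 12-8 20-24 76"/><path d="M288 57l3 44 5 34 7 29 11 27 17 31 26 35 29 33 20 15 7 2 7-3 6-6 6-12 15-44 16-67"/></g><g data-elev="1344"><path d="M69 503l7-28 4-28-1-24-4-22-9-24-15-23-18-22-16-12"/><path d="M219 451l6 1 5-3 4-6 3-12 3-36-1-47-4-39-7-31-10-19-5-5-6-2-7 3-6 6-7 12-6 15-9 38-2 35 4 27 11 24 17 25 9 9z"/><path d="M463 442l-9-7-9-4-8 1-7 4-8 9-8 15-15 43"/><path d="M301 57l2 39 5 35 8 29 11 28 18 31 22 27 19 18 9 4 8 2 7-2 6-3 10-15 12-27 10-38 7-39 3-33-2-30-5-26"/></g><g data-elev="1376"><path d="M39 503l6-3 4-5 8-21 4-27-2-25-7-24-13-19-7-5-6-1-5 2-4 7"/><path d="M463 473l-7-6-7-3-7 0-5 2-6 5-7 8-11 24"/><path d="M17 472l8 21 6 8 5 2"/><path d="M206 379l4 0 4-5 3-19-4-22-3-7-4-3-4 2-3 6-3 18 3 18 3 7z"/><path d="M312 57l2 35 4 31 7 28 10 26 14 25 16 21 17 14 8 4 7 1 7-1 6-4 10-12 10-23 9-30 4-31 2-31-3-28-6-25"/></g><g data-elev="1408"><path d="M462 503l-8-5-7-2-7 2-7 5"/><path d="M323 57l1 29 4 28 6 25 8 24 12 22 13 17 12 11 13 4 12-4 9-11 9-19 7-25 3-27 1-25-3-26-6-23"/></g><g data-elev="1440"><path d="M336 57l-1 23 3 23 4 22 7 21 8 18 11 14 10 9 11 3 9-3 9-10 7-15 5-20 2-21-1-22-3-21-7-21"/></g><g data-elev="1472"><path d="M352 57l-2 15 0 17 2 18 4 16 6 14 7 12 8 7 8 3 7-3 7-8 4-13 3-15 0-17-2-16-5-16-6-14"/></g>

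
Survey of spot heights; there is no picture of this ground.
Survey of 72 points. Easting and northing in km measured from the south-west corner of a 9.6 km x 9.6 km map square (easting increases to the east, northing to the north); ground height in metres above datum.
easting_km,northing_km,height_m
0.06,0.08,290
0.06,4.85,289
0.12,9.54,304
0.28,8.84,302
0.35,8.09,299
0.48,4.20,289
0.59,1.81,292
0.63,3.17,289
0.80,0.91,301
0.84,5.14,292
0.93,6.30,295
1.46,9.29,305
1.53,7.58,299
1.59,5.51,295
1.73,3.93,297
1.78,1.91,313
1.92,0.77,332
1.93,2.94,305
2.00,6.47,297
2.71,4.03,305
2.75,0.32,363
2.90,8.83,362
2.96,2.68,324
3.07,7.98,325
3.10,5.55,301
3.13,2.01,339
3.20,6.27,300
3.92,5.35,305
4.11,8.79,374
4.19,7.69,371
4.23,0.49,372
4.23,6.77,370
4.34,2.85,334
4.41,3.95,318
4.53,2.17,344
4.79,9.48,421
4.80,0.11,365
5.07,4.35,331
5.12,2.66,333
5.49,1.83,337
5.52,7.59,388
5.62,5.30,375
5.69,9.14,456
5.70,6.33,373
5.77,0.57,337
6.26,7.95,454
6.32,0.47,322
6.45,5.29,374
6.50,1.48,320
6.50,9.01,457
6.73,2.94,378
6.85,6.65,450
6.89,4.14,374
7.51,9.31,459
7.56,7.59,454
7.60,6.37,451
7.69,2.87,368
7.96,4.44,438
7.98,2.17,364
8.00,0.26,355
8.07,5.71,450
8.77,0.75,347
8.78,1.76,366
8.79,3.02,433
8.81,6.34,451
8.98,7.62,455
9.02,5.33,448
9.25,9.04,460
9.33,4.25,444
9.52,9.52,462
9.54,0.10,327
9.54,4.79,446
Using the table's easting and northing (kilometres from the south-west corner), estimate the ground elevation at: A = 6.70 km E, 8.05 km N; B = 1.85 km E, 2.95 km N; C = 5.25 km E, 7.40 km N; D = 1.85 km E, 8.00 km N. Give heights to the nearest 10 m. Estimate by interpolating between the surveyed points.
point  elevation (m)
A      450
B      300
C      370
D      300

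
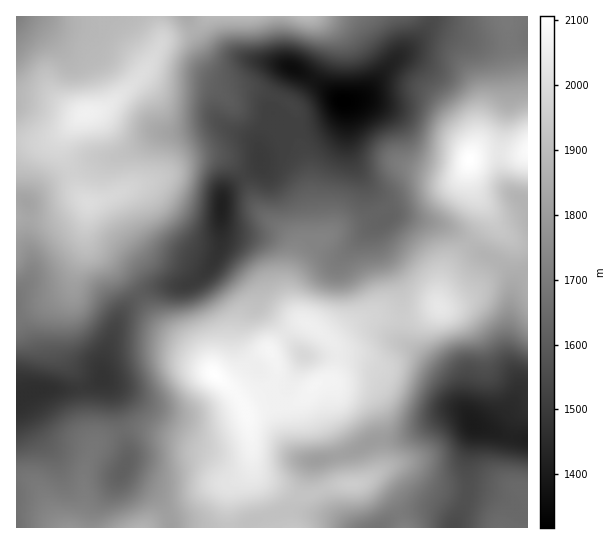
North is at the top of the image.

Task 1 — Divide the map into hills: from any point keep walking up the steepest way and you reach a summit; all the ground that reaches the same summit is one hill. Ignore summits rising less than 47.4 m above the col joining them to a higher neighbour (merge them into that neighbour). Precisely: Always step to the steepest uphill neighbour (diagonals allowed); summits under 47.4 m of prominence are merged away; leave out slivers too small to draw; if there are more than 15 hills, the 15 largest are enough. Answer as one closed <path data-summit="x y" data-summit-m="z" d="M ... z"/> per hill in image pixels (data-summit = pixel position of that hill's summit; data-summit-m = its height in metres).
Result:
<path data-summit="214 374" data-summit-m="2105" d="M343 101l-16 16-22 8-16-1-15-9-14 28 0 22-26 18-11 12-2 46-9 24-14 14-9 5-30 3-17 6-19 18-6 10-14 40-2 10 2 8 10 15 14 51 1 13-5 16 3 5 21 12 13 10 9 17 2 10 211 0 9-9 23-8 23 1 12 7 6 6 8-15 5-17 0-38 7-29-14-20-10-27-44-34-4-6-3-49-24-52 1-13 10-8-35-58-4-14 0-30z"/><path data-summit="86 114" data-summit-m="2061" d="M431 16l-414 0-1 382 3 1 11-7 9-3 35 0 25-8 4-3-2-11 4-14 18-42 19-18 17-6 30-3 9-5 14-14 9-24 2-46 11-12 26-18 1-26 11-18 1-14 4-10 16-29 29 17 20 16 15-1 6-4 21-25 35-32 12-16z"/><path data-summit="470 159" data-summit-m="2107" d="M527 16l-94 0-2 7-12 16-35 32-21 25-6 4-13 2 4 13 0 30 4 14 7 14 20 28 8 17 10-3 49 12 17 10 18 16 17 8 13 13 2 7 0 9-5 37 0 30 11 25 0 9-11 20-14 14-9 4 33 10 10-1 0-236-13-6-8-9-7-20 0-22 8-40 0-26-4-18-9-12-26-8 33 2 24-4 2-2z"/><path data-summit="439 307" data-summit-m="2032" d="M397 215l-7 1-13 9-1 13 24 52 3 49 4 6 44 34 10 27 12 19 9 3 8 0 18-17 11-20 0-9-11-25 0-30 5-37-1-13-14-16-17-8-27-22-16-7z"/><path data-summit="501 527" data-summit-m="1654" d="M475 425l-7 30-1 44-12 28 72 1 1-89-27-4z"/><path data-summit="527 150" data-summit-m="2092" d="M527 37l-25 6-33-2 26 8 9 12 4 18 0 26-8 40 0 22 7 20 8 9 10 5 3 0z"/><path data-summit="142 527" data-summit-m="1870" d="M122 472l-9 14-20 23-2 18 79 1-1-10-9-17-13-10-21-12z"/>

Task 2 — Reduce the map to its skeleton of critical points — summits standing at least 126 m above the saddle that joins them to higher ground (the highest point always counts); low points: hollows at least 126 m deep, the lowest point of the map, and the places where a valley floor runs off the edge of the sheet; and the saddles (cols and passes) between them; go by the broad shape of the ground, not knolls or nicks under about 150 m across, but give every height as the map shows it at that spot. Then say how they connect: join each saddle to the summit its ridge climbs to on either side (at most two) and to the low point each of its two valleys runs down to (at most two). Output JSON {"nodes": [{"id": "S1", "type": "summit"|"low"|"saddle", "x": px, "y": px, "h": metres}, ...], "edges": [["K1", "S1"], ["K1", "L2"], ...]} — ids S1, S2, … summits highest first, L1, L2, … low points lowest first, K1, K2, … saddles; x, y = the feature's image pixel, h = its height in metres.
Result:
{"nodes": [
{"id": "S1", "type": "summit", "x": 470, "y": 159, "h": 2107},
{"id": "S2", "type": "summit", "x": 214, "y": 374, "h": 2105},
{"id": "S3", "type": "summit", "x": 86, "y": 114, "h": 2061},
{"id": "L1", "type": "low", "x": 343, "y": 101, "h": 1317},
{"id": "L2", "type": "low", "x": 474, "y": 425, "h": 1403},
{"id": "L3", "type": "low", "x": 18, "y": 399, "h": 1462},
{"id": "L4", "type": "low", "x": 17, "y": 17, "h": 1710},
{"id": "K1", "type": "saddle", "x": 159, "y": 17, "h": 1916},
{"id": "K2", "type": "saddle", "x": 469, "y": 243, "h": 1885},
{"id": "K3", "type": "saddle", "x": 29, "y": 219, "h": 1833},
{"id": "K4", "type": "saddle", "x": 399, "y": 515, "h": 1698},
{"id": "K5", "type": "saddle", "x": 138, "y": 295, "h": 1607}],
"edges": [["K1", "S3"], ["K1", "L1"], ["K1", "L4"], ["K2", "S1"], ["K2", "S2"], ["K2", "L1"], ["K2", "L2"], ["K3", "S3"], ["K3", "L1"], ["K3", "L3"], ["K4", "S1"], ["K4", "S2"], ["K4", "L2"], ["K5", "S2"], ["K5", "S3"], ["K5", "L1"], ["K5", "L3"]]}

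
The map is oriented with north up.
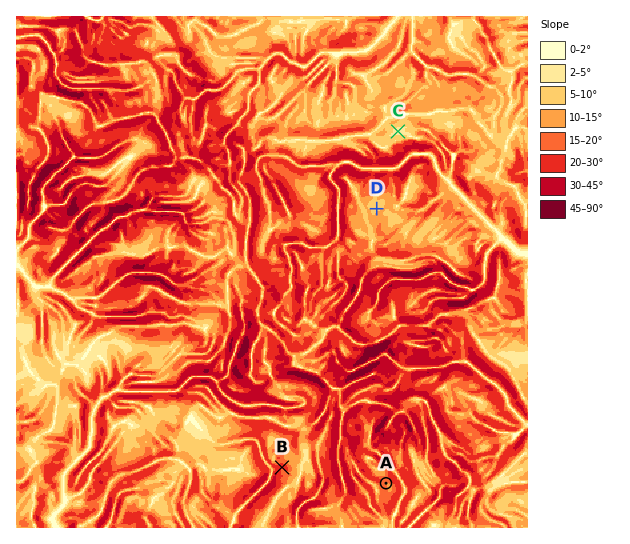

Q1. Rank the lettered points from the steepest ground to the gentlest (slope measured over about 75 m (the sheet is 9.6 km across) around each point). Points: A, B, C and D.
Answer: B A D C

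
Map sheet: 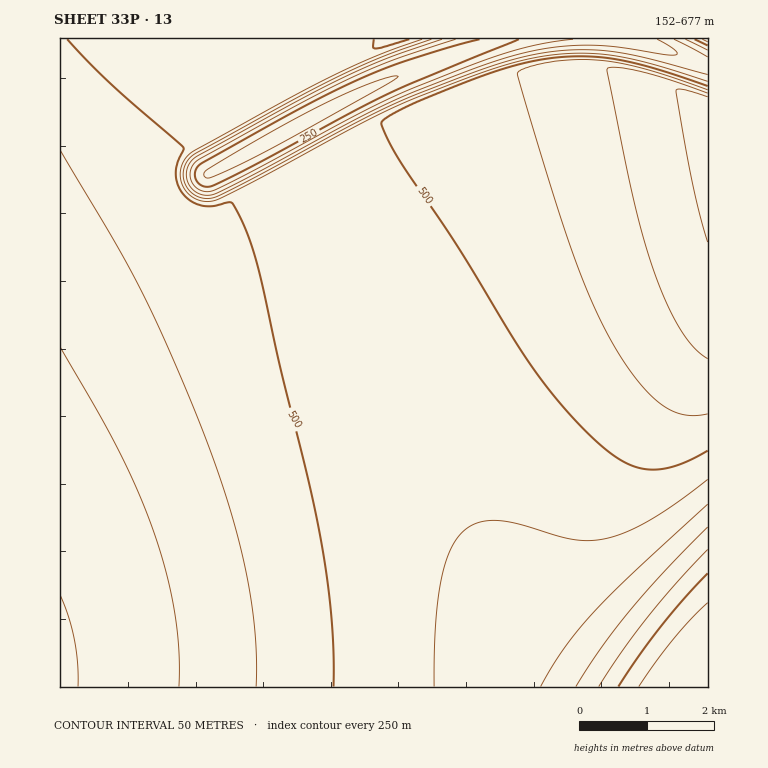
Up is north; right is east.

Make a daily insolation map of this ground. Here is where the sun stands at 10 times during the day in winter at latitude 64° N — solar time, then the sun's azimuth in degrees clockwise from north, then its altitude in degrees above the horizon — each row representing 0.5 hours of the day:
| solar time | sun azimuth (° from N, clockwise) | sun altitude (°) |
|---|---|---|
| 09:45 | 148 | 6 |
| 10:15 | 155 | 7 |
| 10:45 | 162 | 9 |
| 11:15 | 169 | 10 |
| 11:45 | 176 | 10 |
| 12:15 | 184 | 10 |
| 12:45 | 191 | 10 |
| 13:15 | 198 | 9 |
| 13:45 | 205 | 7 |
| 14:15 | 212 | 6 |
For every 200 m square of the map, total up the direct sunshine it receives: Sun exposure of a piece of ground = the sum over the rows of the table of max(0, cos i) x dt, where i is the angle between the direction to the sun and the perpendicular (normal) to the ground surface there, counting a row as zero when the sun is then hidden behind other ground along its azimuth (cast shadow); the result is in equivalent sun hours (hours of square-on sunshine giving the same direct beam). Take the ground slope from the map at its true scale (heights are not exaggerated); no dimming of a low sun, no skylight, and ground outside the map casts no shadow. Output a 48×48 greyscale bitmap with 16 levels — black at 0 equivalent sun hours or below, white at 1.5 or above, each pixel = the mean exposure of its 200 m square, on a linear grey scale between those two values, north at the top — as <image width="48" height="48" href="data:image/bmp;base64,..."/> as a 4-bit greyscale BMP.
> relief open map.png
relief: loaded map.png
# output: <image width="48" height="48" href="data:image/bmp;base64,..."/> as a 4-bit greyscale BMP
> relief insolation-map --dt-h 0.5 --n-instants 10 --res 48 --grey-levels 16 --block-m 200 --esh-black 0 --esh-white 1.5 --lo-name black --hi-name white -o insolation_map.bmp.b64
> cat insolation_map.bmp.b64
<image width="48" height="48" href="data:image/bmp;base64,Qk32BAAAAAAAAHYAAAAoAAAAMAAAADAAAAABAAQAAAAAAIAEAAATCwAAEwsAABAAAAAAAAAAAAAAABEREQAiIiIAMzMzAERERABVVVUAZmZmAHd3dwCIiIgAmZmZAKqqqgC7u7sAzMzMAN3d3QDu7u4A////AHd3d3d3d3d3d3d3d3d3d3eIiZq8zMupdXd3d3d3d3d3d3d3d3d3d3eIiZq7zMy6hnd3d3d3d3d3d3d3d3d3d3eIiJqrzN3LqHd3d3d3d3d3d3d3d3d3d3iIiJmrvN3cuXd3d3d3d3d3d3d3d3d3d3iIiJmqvN3dynd3d3d3d3d3d3d3d3d3d4iIiImavM3dy3d3d3d3d3d3d3d3d3d3eIiIiImau83d3Hd3d3d3d3d3d3d3d3d3eIiIiImaq83d3Xd3d3d3d3d3d3d3d3d3iIiIiImZq7zd7Xd3d3d3d3d3d3d3d3d3iIiIiImZqrzd7nd3d3d3d3d3d3d3d3d3iIiIiImZqrzN7nd3d3d3d3d3d3d3d3d4iIiIiImZmqvN3nd3d3d3d3d3d3d3d3d4iIiIiImZmqvM3nd3d3d3d3d3d3d3d3d4iIiIiImZmaq83Xd3d3d3d3d3d3d3d3d4iIiIiImZmaq8zXd3d3d3d3d3d3d3d3d4iIiIiImZmaqrzXd3d3d3d3d3d3d3d3eIiIiIiImZmZqrvHd3d3d3d3d3d3d3d3eIiIiIiImZmZqqvHd3d3d3d3d3d3d3d3eIiIiIiImZmZmqu3d3d3d3d3d3d3d3d3iIiIiIiImZmZmaq3d3d3d3d3d3d3d3d3iIiIiIiIiZmZmaq3d3d3d3d3d3d3d3d3iIiIiIiIiZmZmZqnd3d3d3d3d3d3d3d4iIiIiIiIiJmZmZmnd3d3d3d3d3d3d3d4iIiIiIiIiImZmZmnd3d3d3d3d3d3d3eIiIiIiIiIiIiZmZmXd3d3d3d3d3d3d3iIiIiIiIiIiIiImZmXd3d3d3d3d3d3d3iIiIiIiIiIiIiIiJmXd3d3d3d3d3d3d4iIiIiIiIiIiIiIiImXd3d3d3d3d3d3d4iIiIiIiIiIiIiIiIiXd3d3d3d3d3d3d4iIiIiIiIiIiIiIiIiHd3d3d3d3d3d3d4iIiIiIiIiIiIiIiIiHdmd3d3d3d3d3eIiIiIiIiIiIiIiIiIiHZmZ3d3d3d3d3eIiIiIiIiIiIiIiIiIiGZmZnd3d3d3d3eIiIiIiIiIiIiIiIiIiGZmZnd3d3d3d3eIiIiIiIiIiIiIiIiIiGZmZmd1M2d3d3eIiIiIiIiIiIiIiIiIiGZmZmdgAANnd3d4iIiIiIiIiIiIiIiIiGZmZmZQAAAEd3d4iIiIiIiIiIiIiIiIiGZmZmaTAAAAFHd4iIiIiIiIiIiIiIiIiGZmZmZ/wQAAABV3iIiIiIiIiIiIiIiIiGZmZmZn/9EAAAAmeIiIiIiIiIiIiIiIiGZmZmZmd//BAAAAJoiIiIiIiIiIiIiIiGZmZmZmZ3j/kAAAACV4iIiIiIiIiIiIiGZmZmZmZ3d6/4AAAAATaIiIiIiIiIiIdGZmZmZmZnd3e/9wAAAAAUeIiIiIiIdSAGZmZmZmZmd3d3z/cAAAAAATV3iHZTAAAGZmZmZmZmZ3d3d8/7EAAAAAAAAAAAAABGZmZmZmZmZ3d3d3e//3AAAAAAAAAAAAPg=="/>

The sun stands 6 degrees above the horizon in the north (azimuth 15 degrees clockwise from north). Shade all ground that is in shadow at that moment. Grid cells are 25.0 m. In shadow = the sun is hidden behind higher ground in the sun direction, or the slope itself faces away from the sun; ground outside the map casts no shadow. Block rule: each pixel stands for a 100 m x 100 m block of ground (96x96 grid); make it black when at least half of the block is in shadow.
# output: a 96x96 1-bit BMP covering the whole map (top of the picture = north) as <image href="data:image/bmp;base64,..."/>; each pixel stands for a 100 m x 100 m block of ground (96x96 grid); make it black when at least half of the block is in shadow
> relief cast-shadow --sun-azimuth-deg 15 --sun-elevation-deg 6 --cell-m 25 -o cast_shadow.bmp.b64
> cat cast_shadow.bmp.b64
<image width="96" height="96" href="data:image/bmp;base64,Qk2+BAAAAAAAAD4AAAAoAAAAYAAAAGAAAAABAAEAAAAAAIAEAAATCwAAEwsAAAIAAAAAAAAA////AAAAAAAAAAAAAAAAAAAAAAAAAAAAAAAAAAAAAAAAAAAAAAAAAAAAAAAAAAAAAAAAAAAAAAAAAAAAAAAAAAAAAAAAAAAAAAAAAAAAAAAAAAAAAAAAAAAAAAAAAAAAAAAAAAAAAAAAAAAAAAAAAAAAAAAAAAAAAAAAAAAAAAAAAAAAAAAAAAAAAAAAAAAAAAAAAAAAAAAAAAAAAAAAAAAAAAAAAAAAAAAAAAAAAAAAAAAAAAAAAAAAAAAAAAAAAAAAAAAAAAAAAAAAAAAAAAAAAAAAAAAAAAAAAAAAAAAAAAAAAAAAAAAAAAAAAAAAAAAAAAAAAAIAAAAAAAAAAAAAAAMAAAAAAAAAAAAAAAMAAAAAAAAAAAAAAAEAAAAAAAAAAAAAAAEAAAAAAAAAAAAAAAEAAAAAAAAAAAAAAAEAAAAAAAAAAAAAAAAAAAAAAAAAAAAAAAAAAAAAAAAAAAAAAAAAAAAAAAAAAAAAAAAAAAAAAAAAAAAAAAAAAAAAAAAAAAAAAAAAAAAAAAAAAAAAAAAAAAAAAAAAAAAAAAAAAAAAAAAAAAAAAAAAAAAAAAAAAAAAAAAAAAAAAAAAAAAAAAAAAAAAAAAAAAAAAAAAAAAAAAAAAAAAAAAAAAAAAAAAAAAAAAAAAAAAAAAAAAAAAAAAAAAAAAAAAAAAAAAAAAAAAAAAAAAAAAAAAAAAAAAAAAAAAAAAAAAAAAAAAAAAAAAAAAAAAAAAAAAAAAAAAAAAAAAAAAAAAAAAAAAAAAAAAAAAAAAAAAAAAAAAAAAAAAAAAAAAAAAAAAAAAAAAAAAAAAAAAAAAAAAAAAAAAAAAAAAAAAAAAAAAAAAAAAAAAAAAAAAAAAAAAAAAAAAAAAAAAAAAAAAAAAAAAAAAAAAAAAAAAAAAAAAAAAAAAAAAAAAAAAAAAAAAAAAAAAAAAAAAAAAAAAAAAAAAAAAAAAAAAAAAAAAAAAAAAAAAAAAAAAAAAAAAAAAAAAAAAAAAAAAAAAAAAAAAAAAAAAAAAAAAAAAAAAAAAAAAAAAAAAAAAAAAAAAAAAAAAAAAAAAAAAAAAAAAAAAAAAAAAAAAAAAAAAAAAAAAAAAAAAAAAAAAAAAAAAAAAAAAAAAAAAAAAAAAAAAAAAAAAAAAAAAAAAAAAAAAAAAAAAQAAAAAAAAAAAAAAB+AAAAAAAAAAAAAAD/AAAAAAAAAAAAAAD/wAAAAAAAAAAAAAD/8AAAAAAAAAAAAAD//AAAAAAAAAAAAAD//wAAAAAAAAAAAAB//8AAAAAAAAAAAAA///AAAAAAAAAAAAAP//wAAAAAAAAAAAAD//8AAAAAAAAAAAAA///AAAAAAAAAAAAAP//wAAAAAAAAAAAAH//8AAAAAAAAAAAAB///AAAAAAAAAAAAAf//gAAAAAAAAAAAAH//4AAAAAAAAAAAAB//8AAAAAAAAAAAAAf//AAAAAAYAAAAAAH//gAAAAA4AAAAAAB//4AAAAB8AAAAAAAf/+AAAAH8AAAAAAAH//AAAAP8AAAAAAAA//wAAAf8="/>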